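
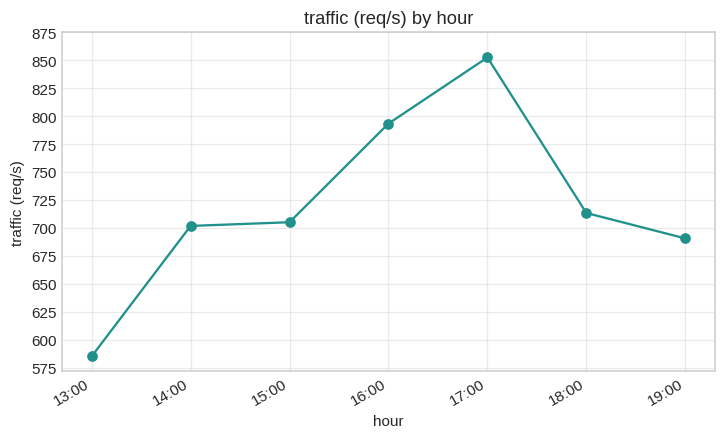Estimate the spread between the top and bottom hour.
Max 17:00 ≈ 850, min 13:00 ≈ 575; range ≈ 275.

≈ 275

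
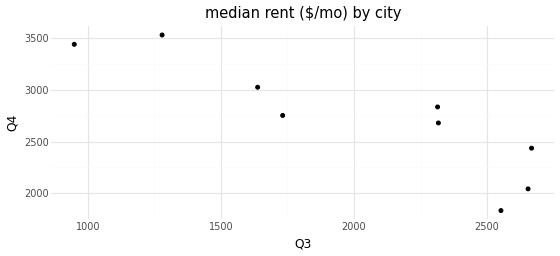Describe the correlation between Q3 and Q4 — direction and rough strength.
Points are negatively correlated; strong (|r| ≈ 0.9).

negative, strong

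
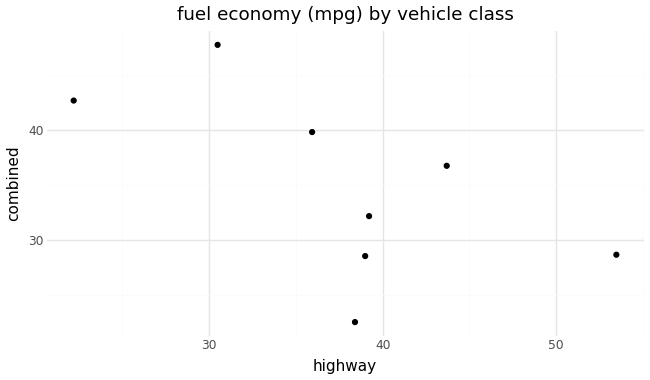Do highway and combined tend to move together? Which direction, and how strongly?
Points are negatively correlated; moderate (|r| ≈ 0.6).

negative, moderate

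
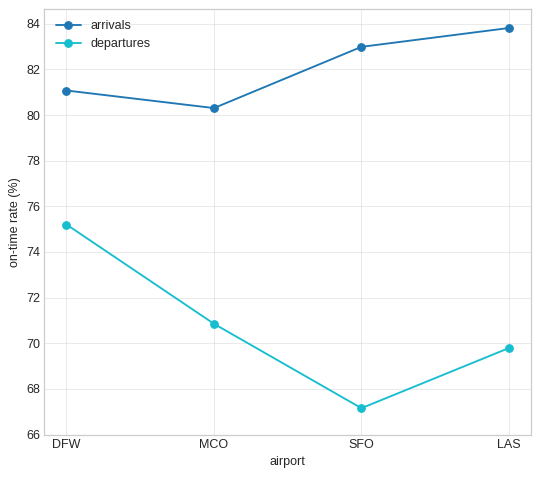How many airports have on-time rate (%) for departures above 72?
Above 72: DFW.

1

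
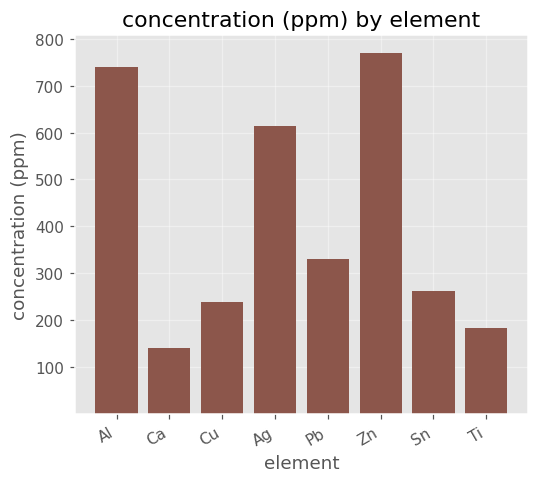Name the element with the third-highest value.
Top 4: Zn ≈ 800, Al ≈ 700, Ag ≈ 600, Pb ≈ 300.

Ag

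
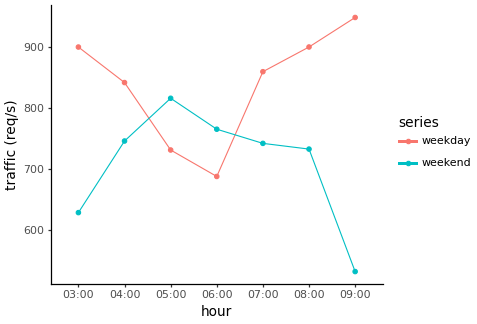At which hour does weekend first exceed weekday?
05:00

04:00: weekend ≈ 750 vs weekday ≈ 850 (not yet); 05:00: weekend ≈ 800 vs weekday ≈ 750 (first crossover).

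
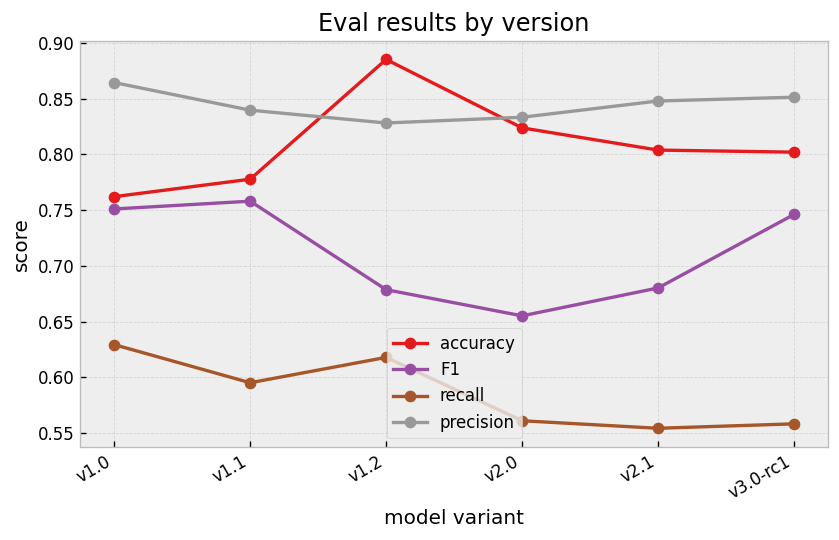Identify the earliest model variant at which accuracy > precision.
v1.2

v1.1: accuracy ≈ 0.80 vs precision ≈ 0.85 (not yet); v1.2: accuracy ≈ 0.90 vs precision ≈ 0.85 (first crossover).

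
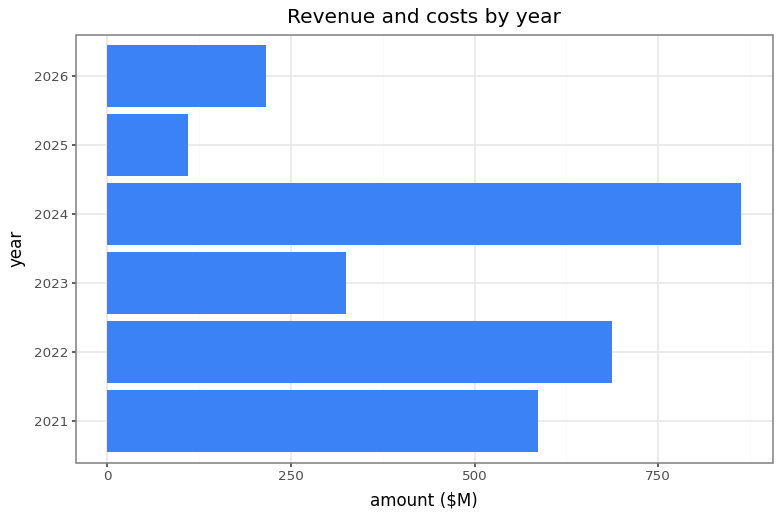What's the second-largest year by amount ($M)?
2022

Top 3: 2024 ≈ 900, 2022 ≈ 700, 2021 ≈ 600.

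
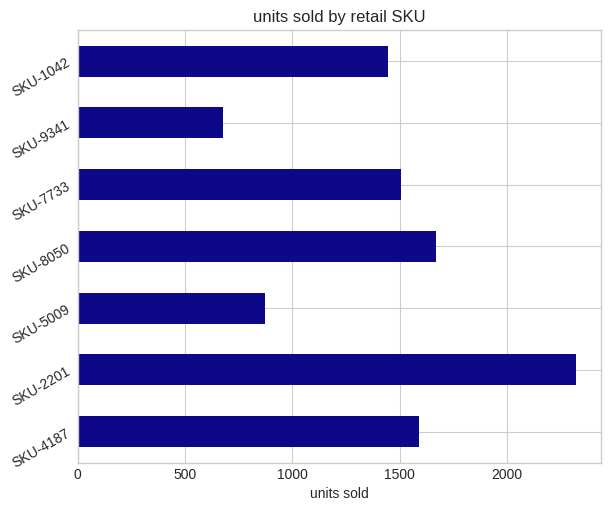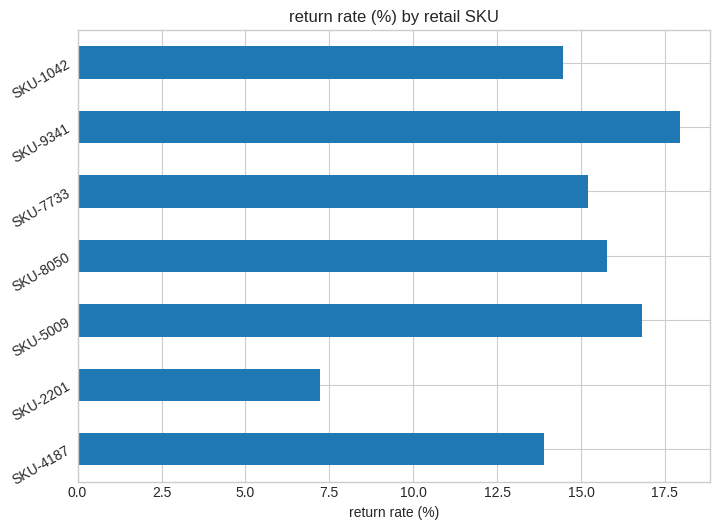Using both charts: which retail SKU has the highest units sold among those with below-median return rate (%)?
SKU-2201

Chart 2 median return rate (%) ≈ 16; below-median retail SKUs: SKU-4187, SKU-2201, SKU-1042. Among those, SKU-2201 has the highest units sold (≈ 2500).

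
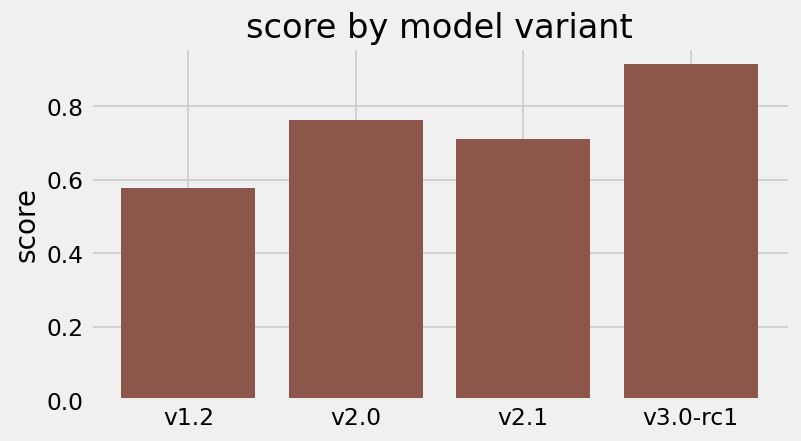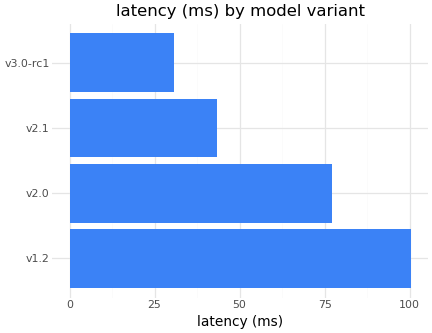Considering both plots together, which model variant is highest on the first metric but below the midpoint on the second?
v3.0-rc1

Chart 2 median latency (ms) ≈ 60; below-median model variants: v2.1, v3.0-rc1. Among those, v3.0-rc1 has the highest score (≈ 0.9).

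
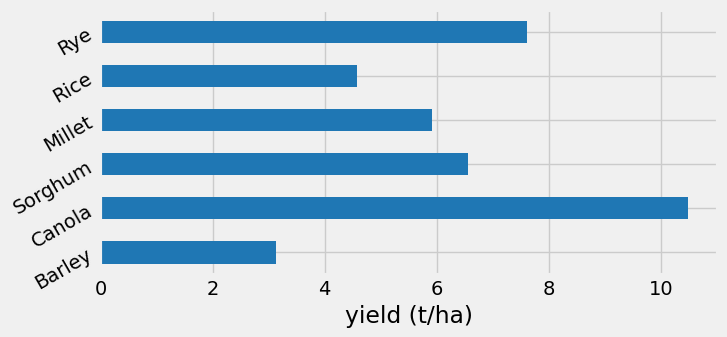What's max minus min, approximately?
Max Canola ≈ 10, min Barley ≈ 3; range ≈ 7.

≈ 7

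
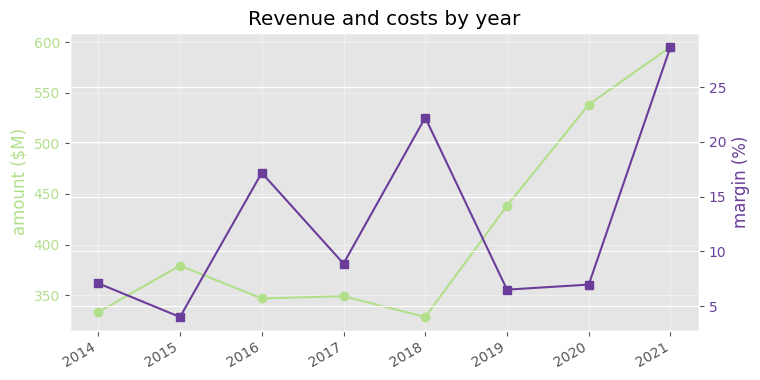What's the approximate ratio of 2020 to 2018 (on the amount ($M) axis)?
≈ 1.69×

2020 ≈ 550, 2018 ≈ 325; 550/325 ≈ 1.69.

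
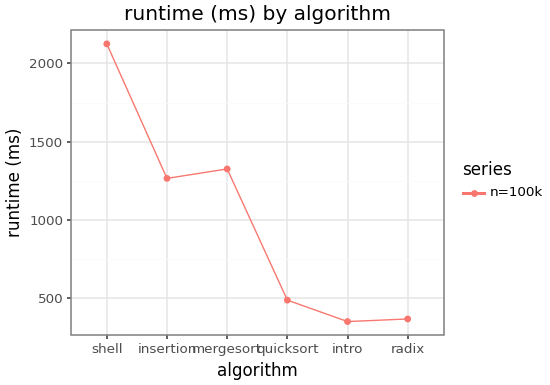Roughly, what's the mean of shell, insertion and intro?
≈ 1267

(2200 + 1200 + 400) / 3 ≈ 1267.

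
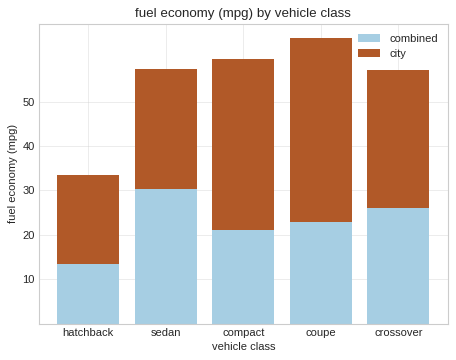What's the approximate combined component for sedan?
≈ 30

combined top ≈ 30, bottom ≈ 0; segment ≈ 30.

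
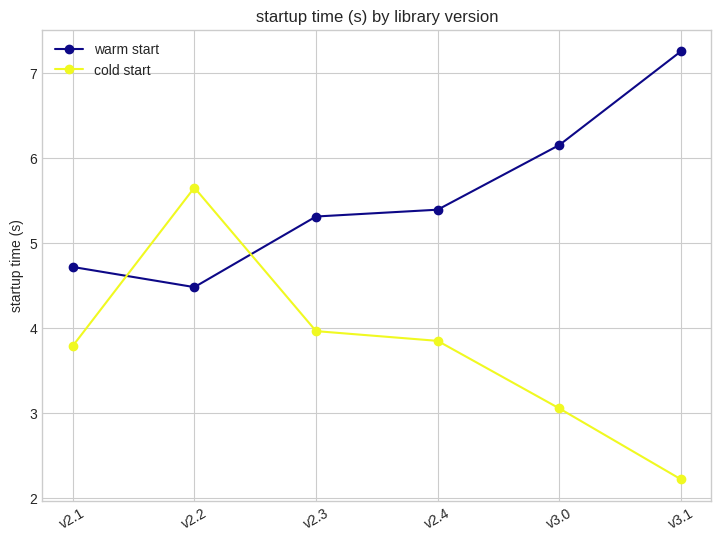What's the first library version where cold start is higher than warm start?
v2.2

v2.1: cold start ≈ 4.0 vs warm start ≈ 4.5 (not yet); v2.2: cold start ≈ 5.5 vs warm start ≈ 4.5 (first crossover).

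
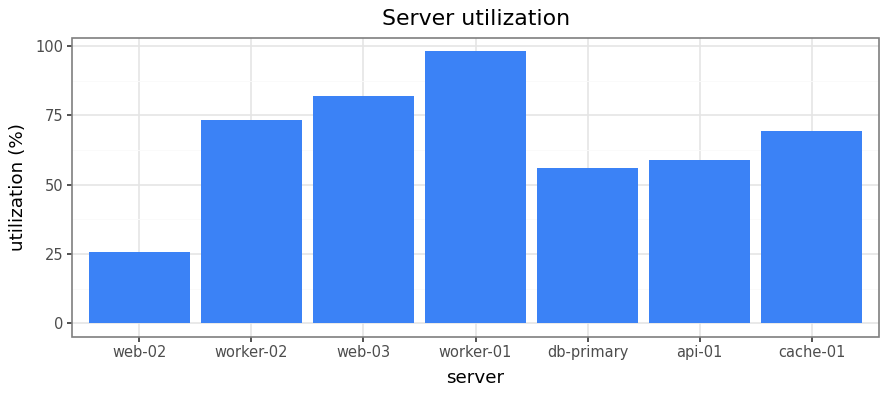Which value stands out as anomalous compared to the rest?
web-02

web-02 ≈ 30; the rest sit between ≈ 60 and ≈ 100.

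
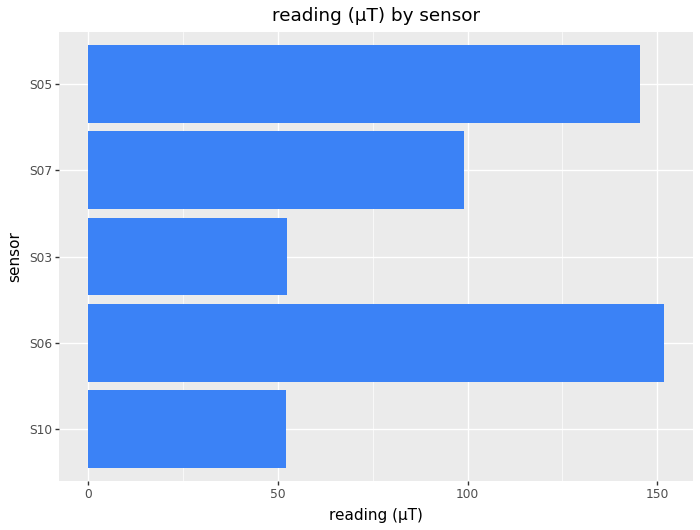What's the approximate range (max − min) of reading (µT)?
Max S06 ≈ 160, min S10 ≈ 60; range ≈ 100.

≈ 100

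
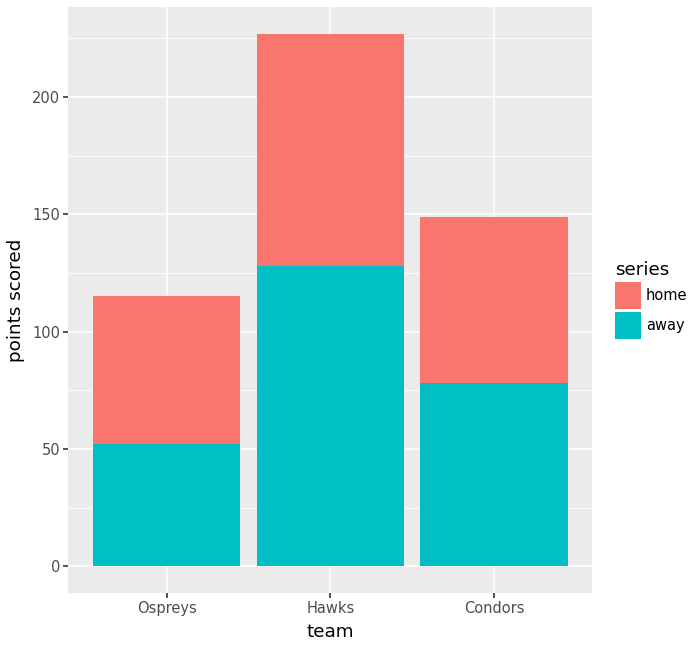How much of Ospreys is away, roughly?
away top ≈ 60, bottom ≈ 0; segment ≈ 60.

≈ 60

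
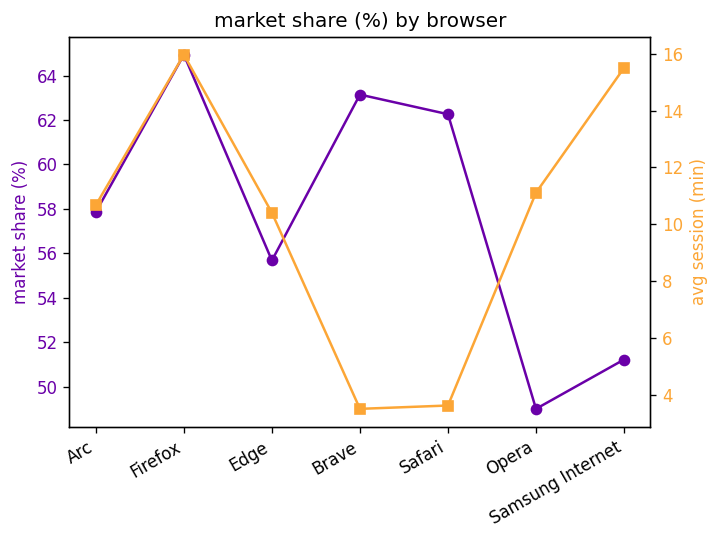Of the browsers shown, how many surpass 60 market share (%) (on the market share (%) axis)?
3

Above 60: Firefox, Brave, Safari.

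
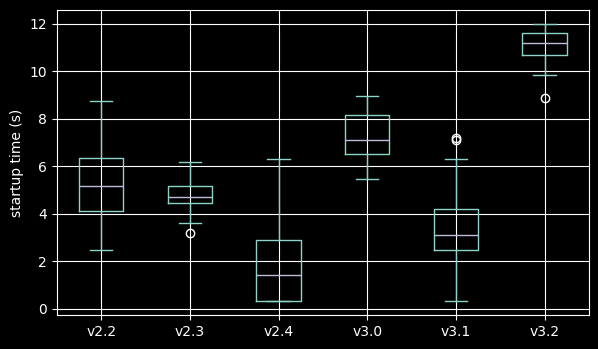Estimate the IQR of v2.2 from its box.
≈ 2

Q3 ≈ 6, Q1 ≈ 4; IQR ≈ 2.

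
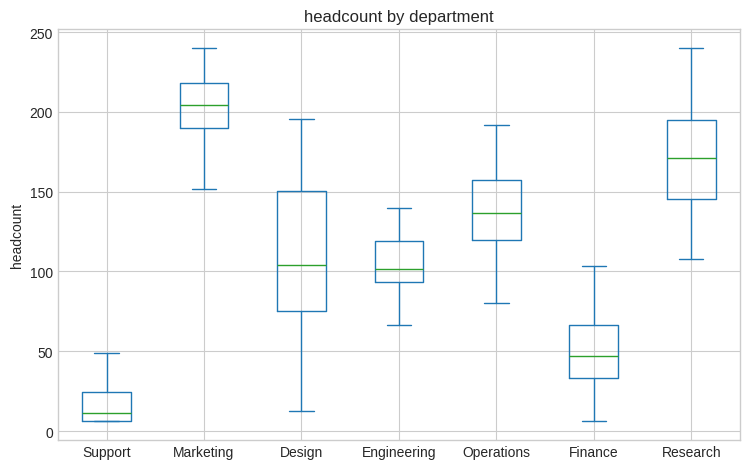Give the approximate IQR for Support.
Q3 ≈ 20, Q1 ≈ 0; IQR ≈ 20.

≈ 20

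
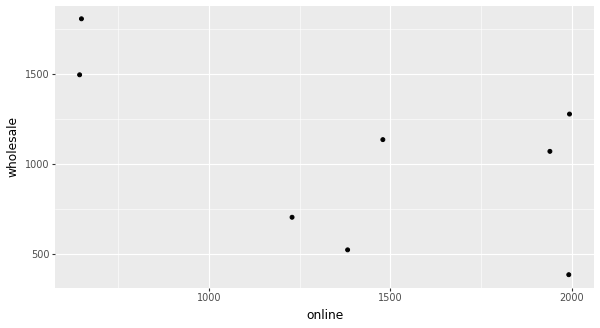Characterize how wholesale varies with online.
negative, moderate

Points are negatively correlated; moderate (|r| ≈ 0.6).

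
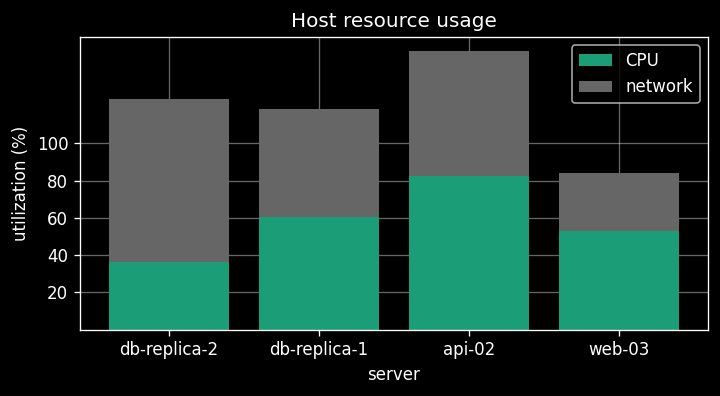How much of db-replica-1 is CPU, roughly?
≈ 60

CPU top ≈ 60, bottom ≈ 0; segment ≈ 60.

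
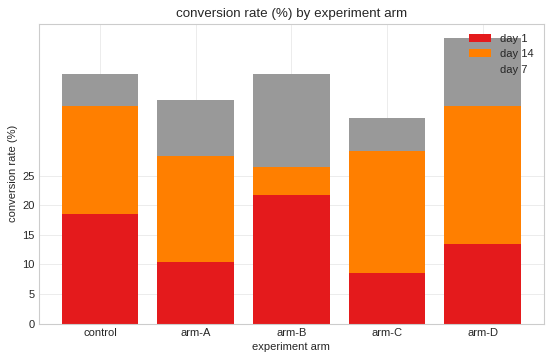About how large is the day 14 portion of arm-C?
≈ 20

day 14 top ≈ 30, bottom ≈ 10; segment ≈ 20.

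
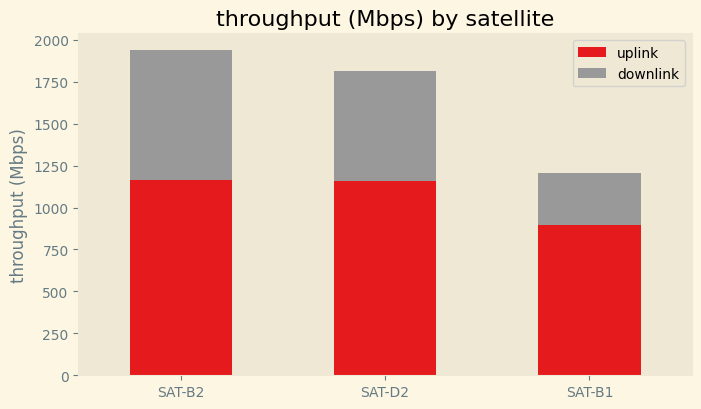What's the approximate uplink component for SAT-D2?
uplink top ≈ 1200, bottom ≈ 0; segment ≈ 1200.

≈ 1200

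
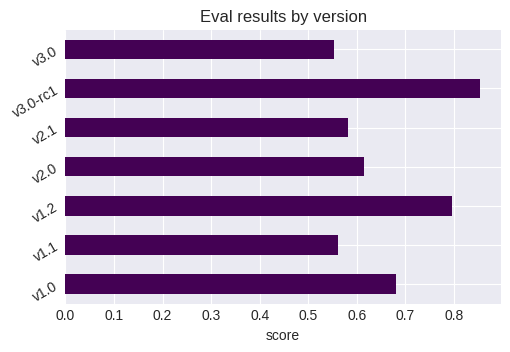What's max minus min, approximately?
Max v3.0-rc1 ≈ 0.9, min v3.0 ≈ 0.6; range ≈ 0.3.

≈ 0.3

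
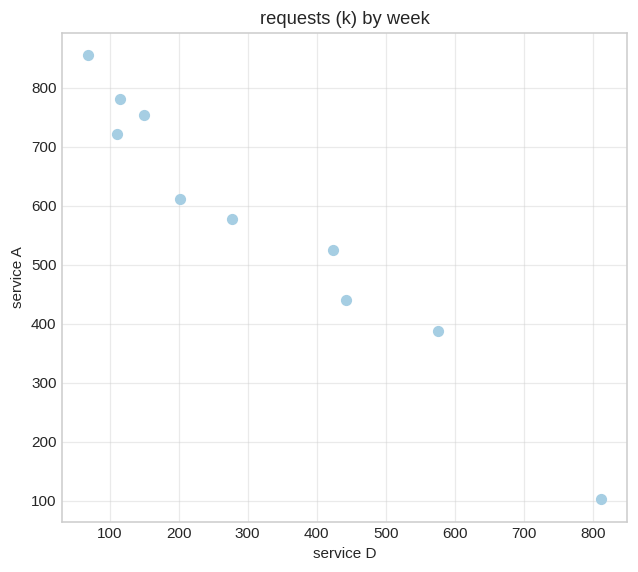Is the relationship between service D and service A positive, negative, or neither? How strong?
Points are negatively correlated; strong (|r| ≈ 1.0).

negative, strong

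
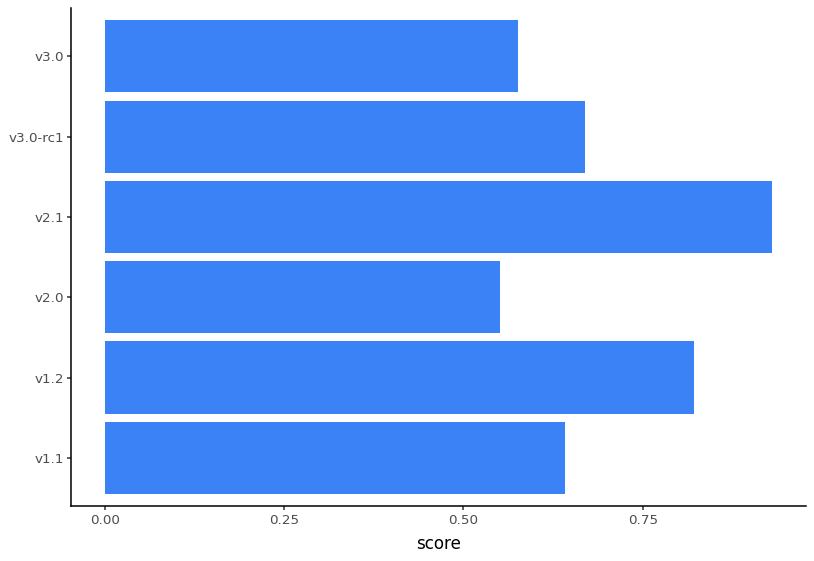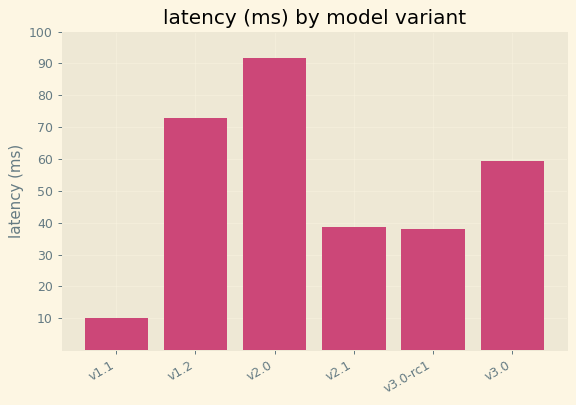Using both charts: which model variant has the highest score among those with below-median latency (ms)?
Chart 2 median latency (ms) ≈ 50; below-median model variants: v1.1, v2.1, v3.0-rc1. Among those, v2.1 has the highest score (≈ 0.9).

v2.1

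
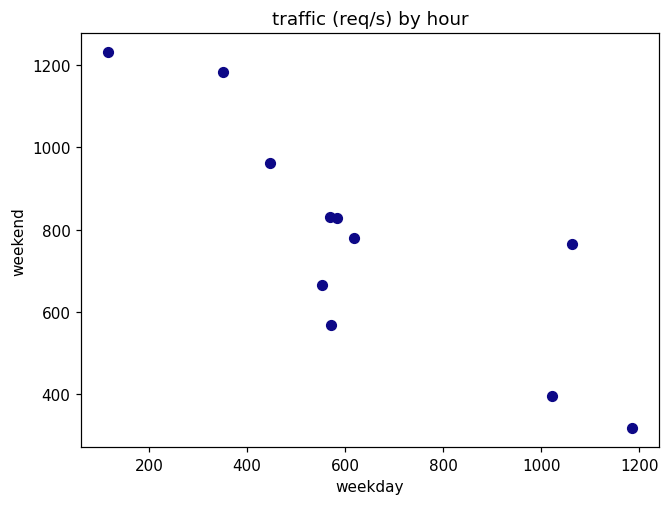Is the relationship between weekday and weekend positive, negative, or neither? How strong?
negative, strong

Points are negatively correlated; strong (|r| ≈ 0.8).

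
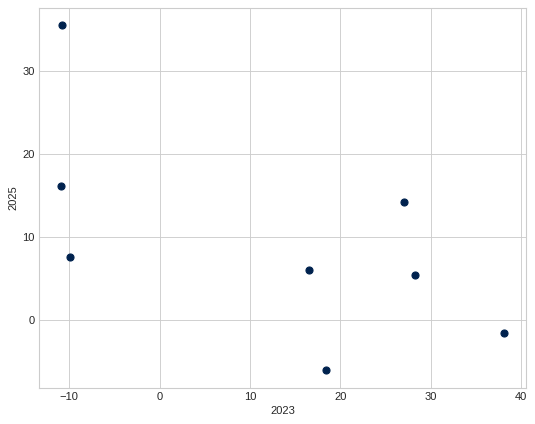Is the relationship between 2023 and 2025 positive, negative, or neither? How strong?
negative, moderate

Points are negatively correlated; moderate (|r| ≈ 0.6).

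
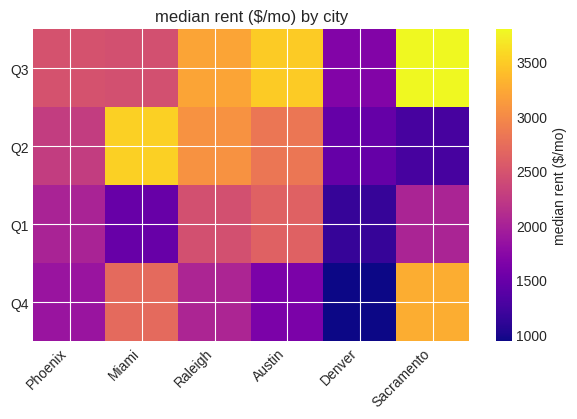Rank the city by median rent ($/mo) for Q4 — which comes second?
Top 3 for Q4: Sacramento ≈ 3500, Miami ≈ 2500, Raleigh ≈ 2000.

Miami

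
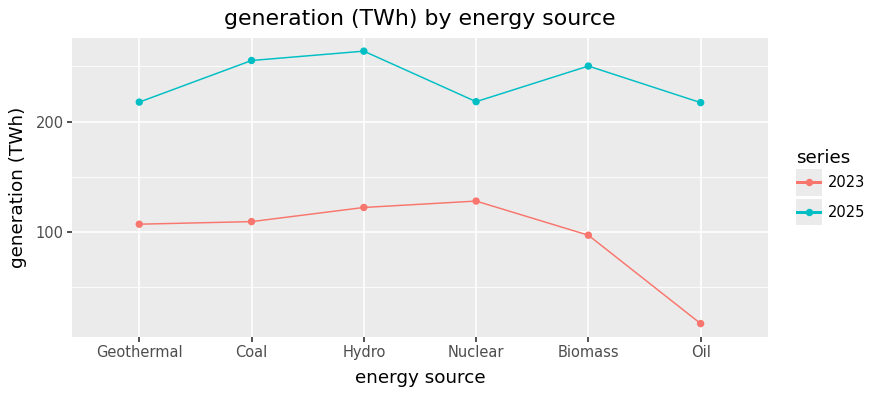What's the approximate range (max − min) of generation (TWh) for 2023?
Max Nuclear ≈ 125, min Oil ≈ 25; range ≈ 100.

≈ 100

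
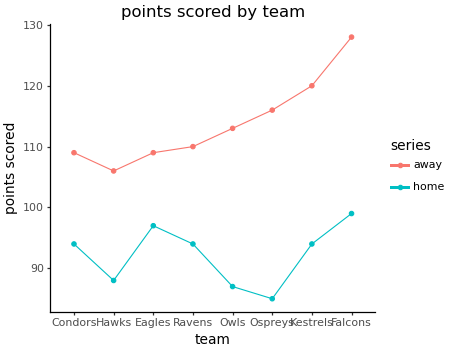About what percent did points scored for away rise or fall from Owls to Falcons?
≈ +13%

Owls ≈ 115, Falcons ≈ 130; (130 − 115) / 115 ≈ +13%.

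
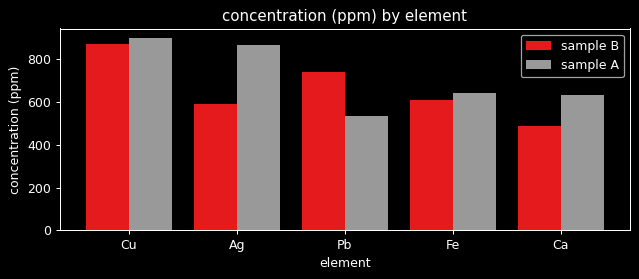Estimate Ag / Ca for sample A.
≈ 1.5×

Ag ≈ 900, Ca ≈ 600; 900/600 ≈ 1.5.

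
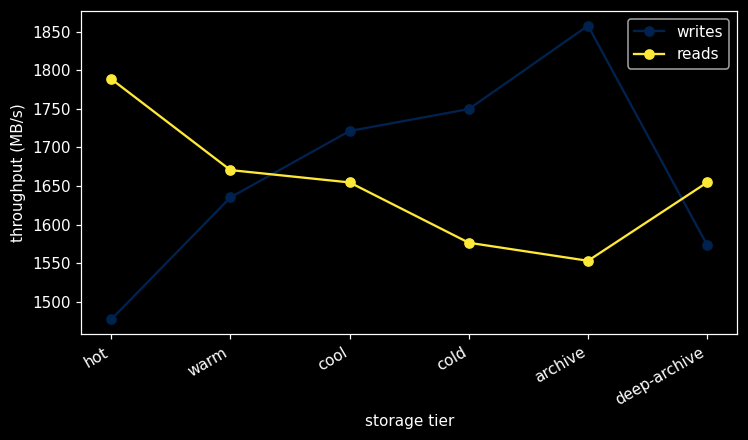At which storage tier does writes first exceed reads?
warm: writes ≈ 1650 vs reads ≈ 1650 (not yet); cool: writes ≈ 1700 vs reads ≈ 1650 (first crossover).

cool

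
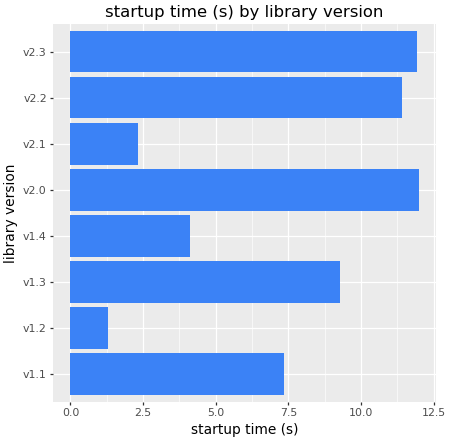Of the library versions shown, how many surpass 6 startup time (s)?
Above 6: v1.1, v1.3, v2.0, v2.2, v2.3.

5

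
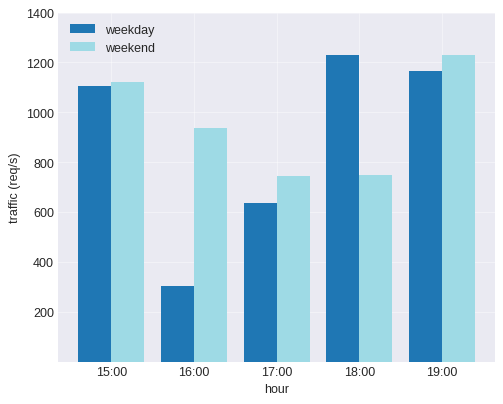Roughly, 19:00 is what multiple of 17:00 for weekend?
19:00 ≈ 1200, 17:00 ≈ 800; 1200/800 ≈ 1.5.

≈ 1.5×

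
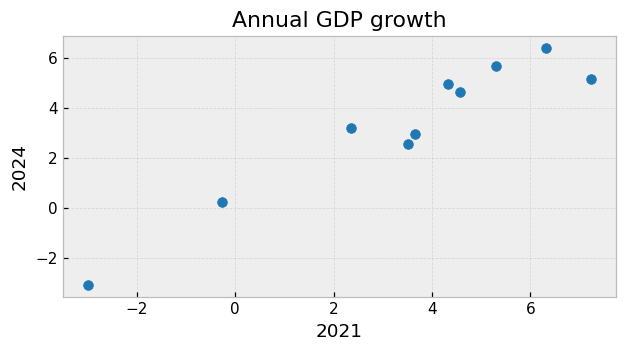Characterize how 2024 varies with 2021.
positive, strong

Points are positively correlated; strong (|r| ≈ 1.0).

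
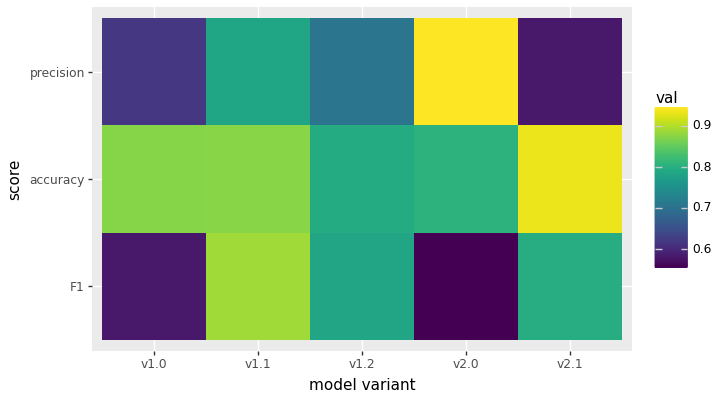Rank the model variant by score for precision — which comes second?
Top 3 for precision: v2.0 ≈ 0.95, v1.1 ≈ 0.80, v1.2 ≈ 0.70.

v1.1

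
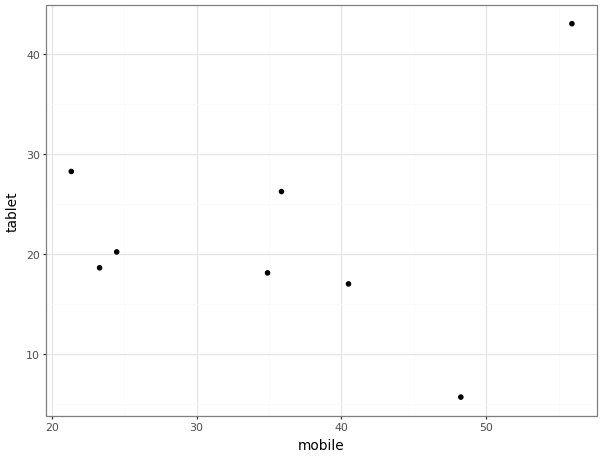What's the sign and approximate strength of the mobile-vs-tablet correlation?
no clear correlation

Points are roughly uncorrelated; weak (|r| ≈ 0.2).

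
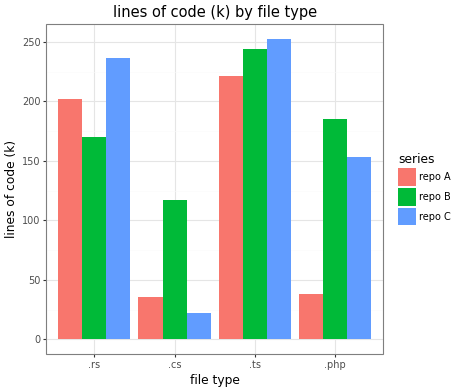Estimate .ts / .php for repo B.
.ts ≈ 250, .php ≈ 175; 250/175 ≈ 1.43.

≈ 1.43×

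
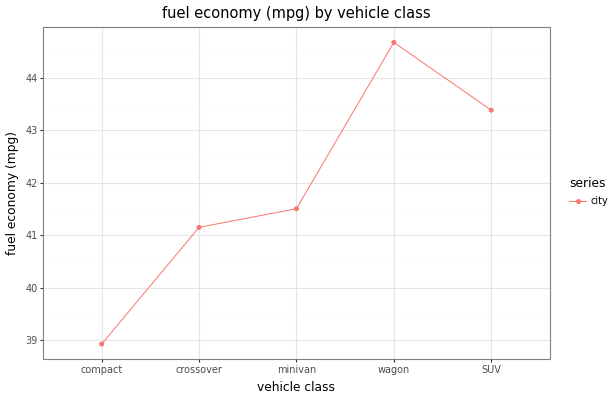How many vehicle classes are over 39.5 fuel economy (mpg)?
Above 39.5: crossover, minivan, wagon, SUV.

4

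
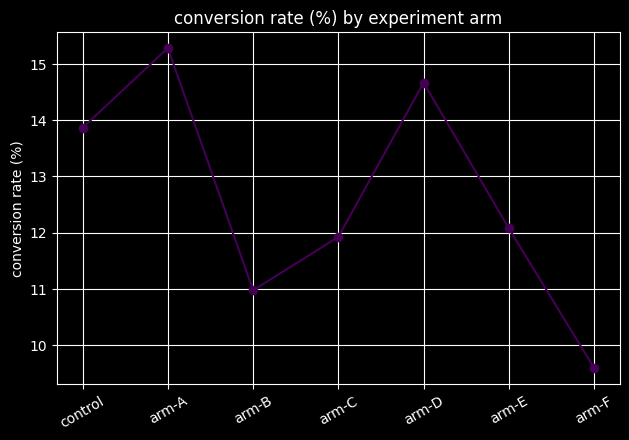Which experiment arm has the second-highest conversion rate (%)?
Top 3: arm-A ≈ 15.5, arm-D ≈ 14.5, control ≈ 14.0.

arm-D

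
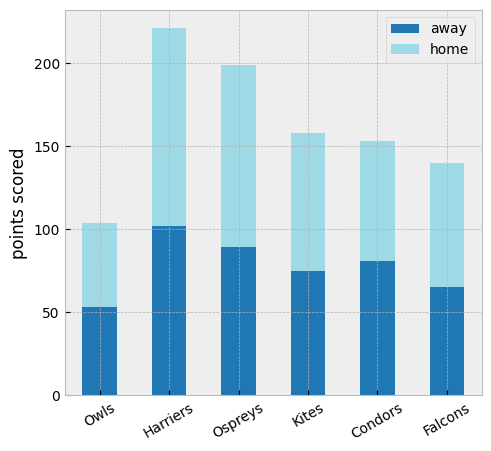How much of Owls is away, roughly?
away top ≈ 60, bottom ≈ 0; segment ≈ 60.

≈ 60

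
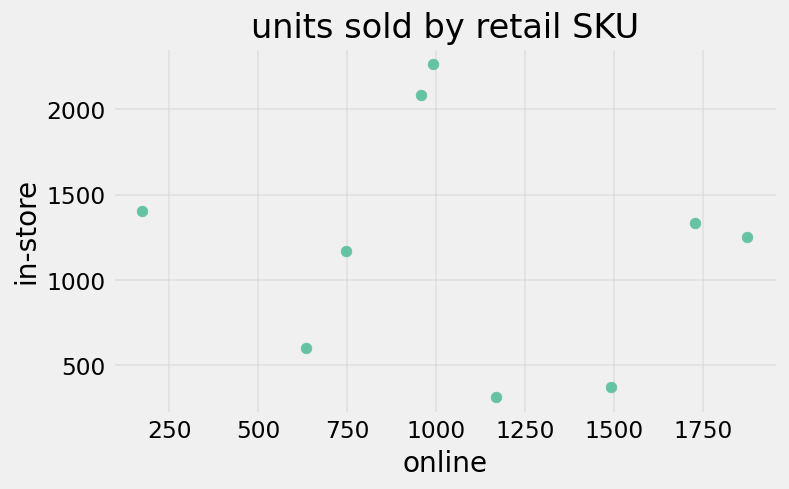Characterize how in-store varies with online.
Points are roughly uncorrelated; weak (|r| ≈ 0.1).

no clear correlation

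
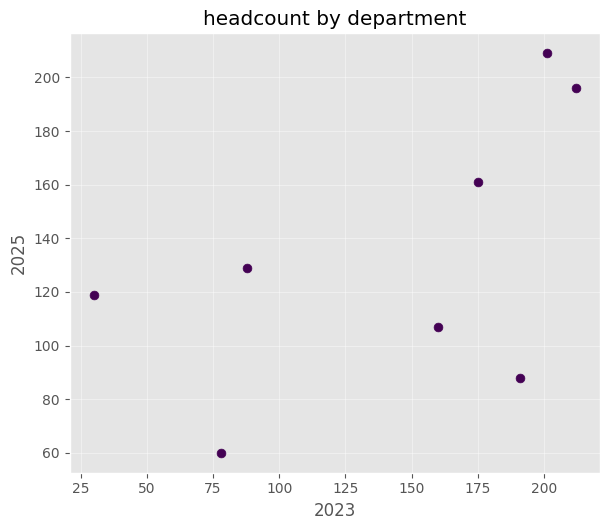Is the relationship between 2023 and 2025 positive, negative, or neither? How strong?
Points are positively correlated; moderate (|r| ≈ 0.6).

positive, moderate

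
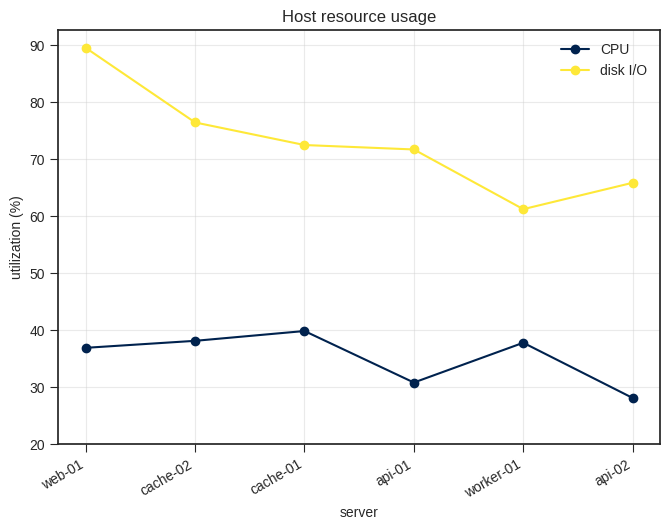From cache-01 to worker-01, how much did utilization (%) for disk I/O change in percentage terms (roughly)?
≈ -14.3%

cache-01 ≈ 70, worker-01 ≈ 60; (60 − 70) / 70 ≈ -14.3%.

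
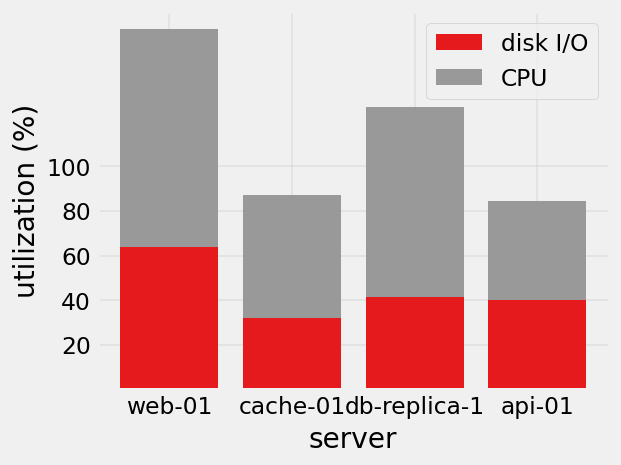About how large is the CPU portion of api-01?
CPU top ≈ 80, bottom ≈ 40; segment ≈ 40.

≈ 40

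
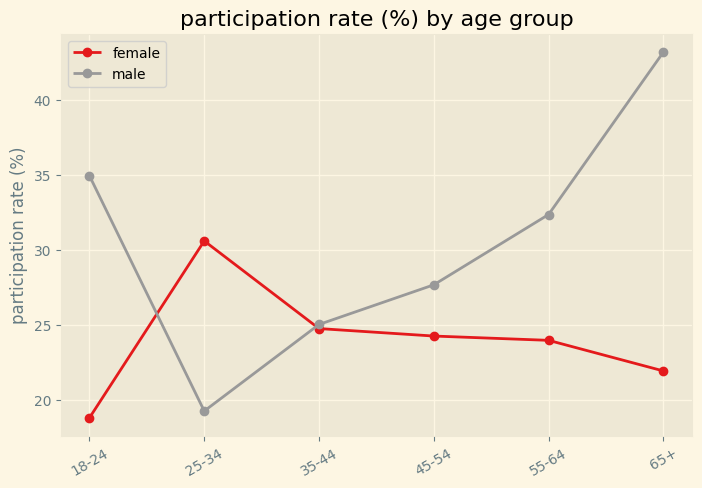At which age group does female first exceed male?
18-24: female ≈ 20 vs male ≈ 35 (not yet); 25-34: female ≈ 30 vs male ≈ 20 (first crossover).

25-34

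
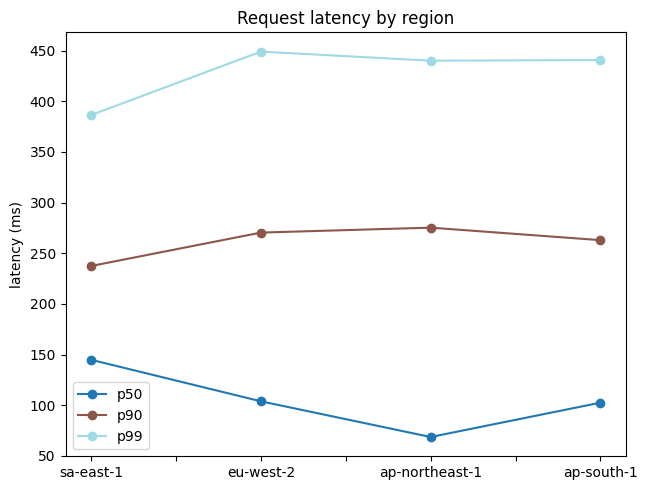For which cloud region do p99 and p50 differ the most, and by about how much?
ap-northeast-1: p99 ≈ 450, p50 ≈ 50 → gap ≈ 400. Next-largest (eu-west-2) is only ≈ 350.

ap-northeast-1, ≈ 400 ms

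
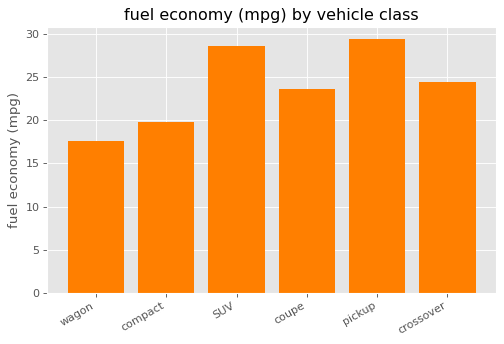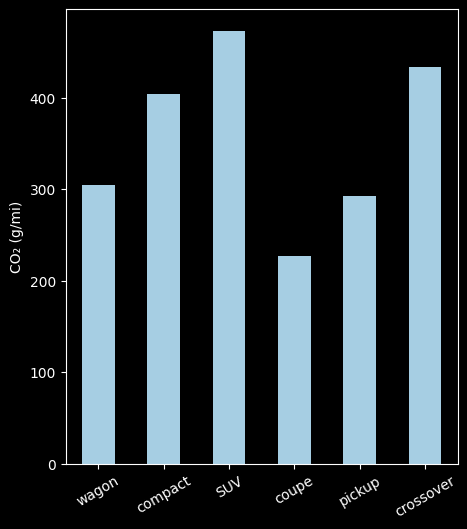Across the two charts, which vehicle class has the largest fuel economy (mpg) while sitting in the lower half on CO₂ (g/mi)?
Chart 2 median CO₂ (g/mi) ≈ 350; below-median vehicle classes: wagon, coupe, pickup. Among those, pickup has the highest fuel economy (mpg) (≈ 30).

pickup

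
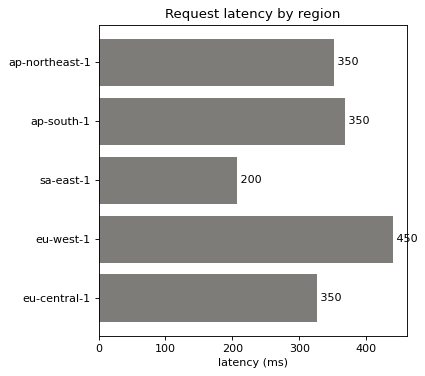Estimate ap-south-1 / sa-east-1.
≈ 1.75×

ap-south-1 ≈ 350, sa-east-1 ≈ 200; 350/200 ≈ 1.75.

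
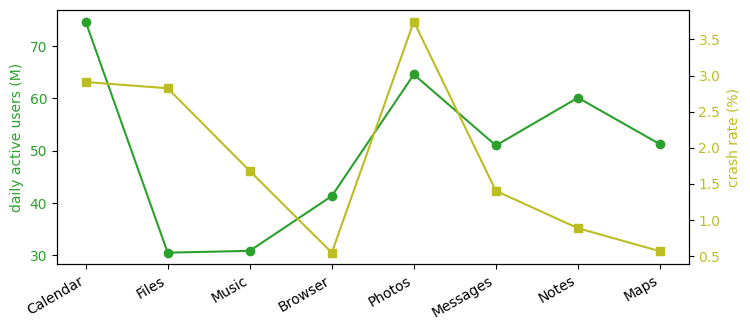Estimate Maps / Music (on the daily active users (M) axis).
≈ 1.67×

Maps ≈ 50, Music ≈ 30; 50/30 ≈ 1.67.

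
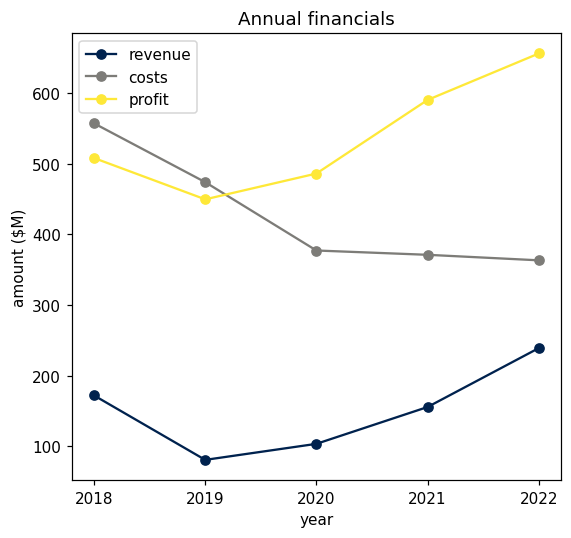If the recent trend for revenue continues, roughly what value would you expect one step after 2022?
≈ 325

Last three: 100, 150, 250 → slope ≈ 75/step → next ≈ 325.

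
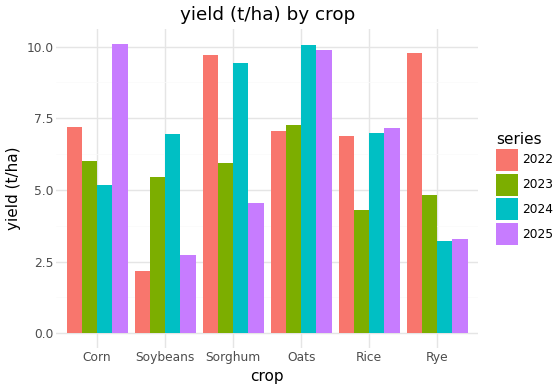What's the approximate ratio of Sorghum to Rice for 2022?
≈ 1.43×

Sorghum ≈ 10, Rice ≈ 7; 10/7 ≈ 1.43.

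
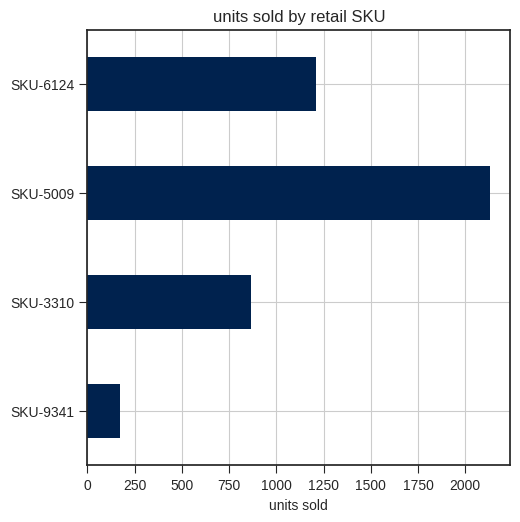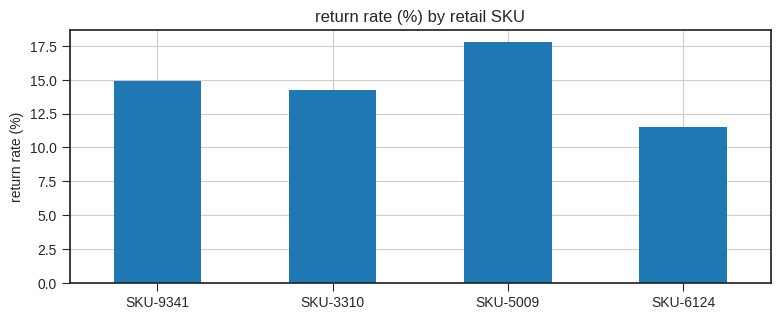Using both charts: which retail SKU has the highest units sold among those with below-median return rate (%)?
Chart 2 median return rate (%) ≈ 14; below-median retail SKUs: SKU-3310, SKU-6124. Among those, SKU-6124 has the highest units sold (≈ 1200).

SKU-6124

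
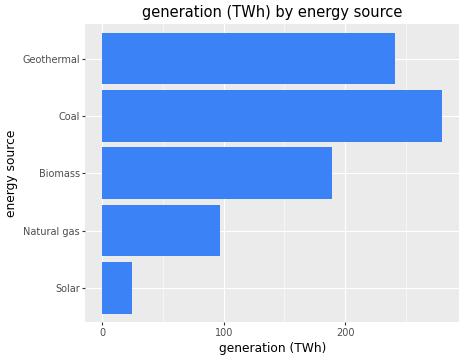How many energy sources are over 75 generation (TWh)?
Above 75: Natural gas, Biomass, Coal, Geothermal.

4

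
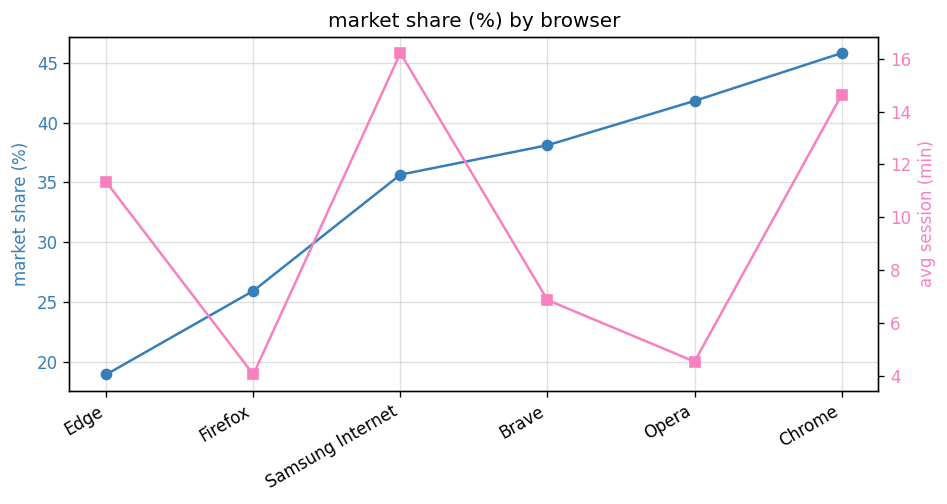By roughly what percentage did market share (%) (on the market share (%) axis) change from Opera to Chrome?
Opera ≈ 40, Chrome ≈ 45; (45 − 40) / 40 ≈ +12.5%.

≈ +12.5%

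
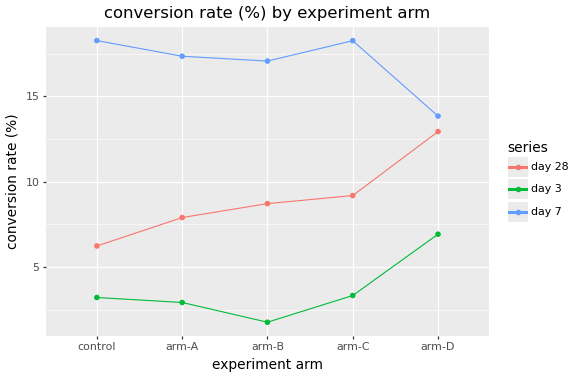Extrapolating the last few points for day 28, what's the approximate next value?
≈ 14

Last three: 8, 10, 12 → slope ≈ 2/step → next ≈ 14.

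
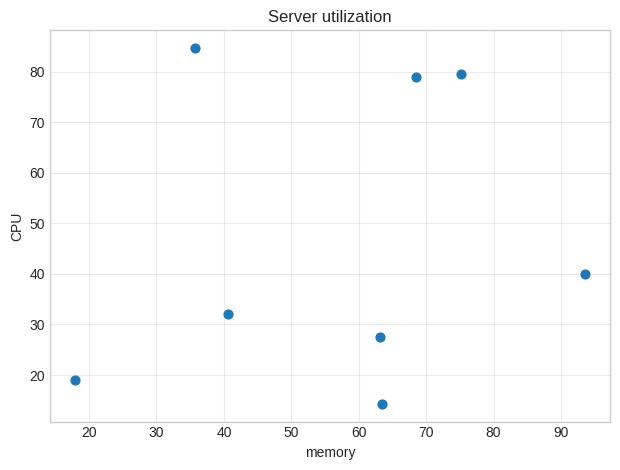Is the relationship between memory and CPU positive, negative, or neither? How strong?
Points are roughly uncorrelated; weak (|r| ≈ 0.2).

no clear correlation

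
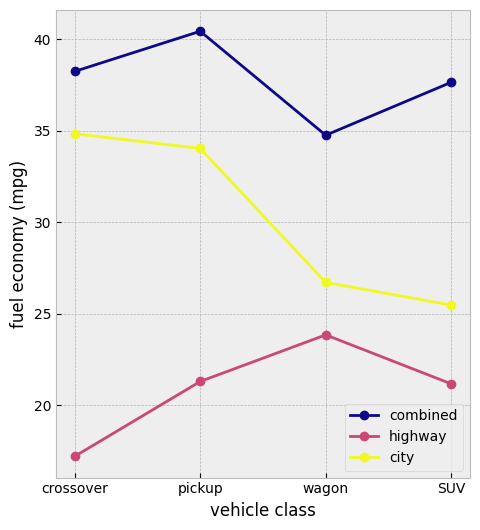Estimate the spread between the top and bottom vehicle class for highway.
Max wagon ≈ 24, min crossover ≈ 18; range ≈ 6.

≈ 6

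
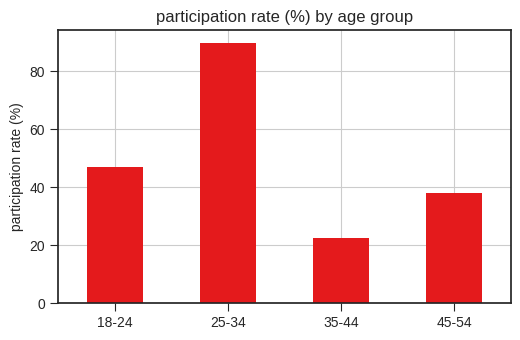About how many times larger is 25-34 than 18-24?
25-34 ≈ 90, 18-24 ≈ 50; 90/50 ≈ 1.8.

≈ 1.8×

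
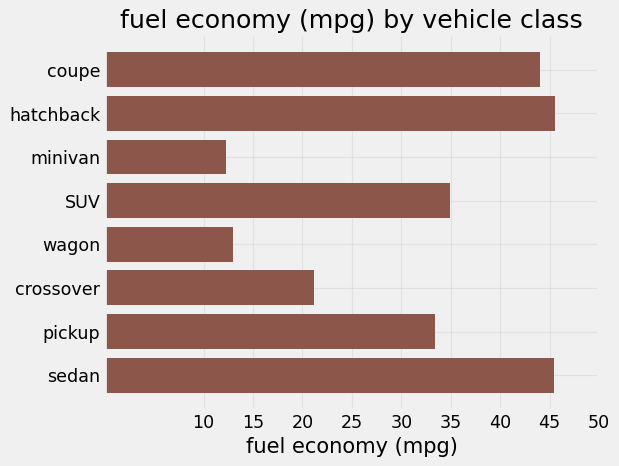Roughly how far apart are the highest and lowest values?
≈ 35

Max hatchback ≈ 45, min minivan ≈ 10; range ≈ 35.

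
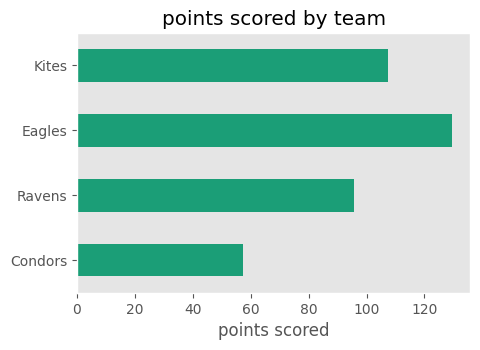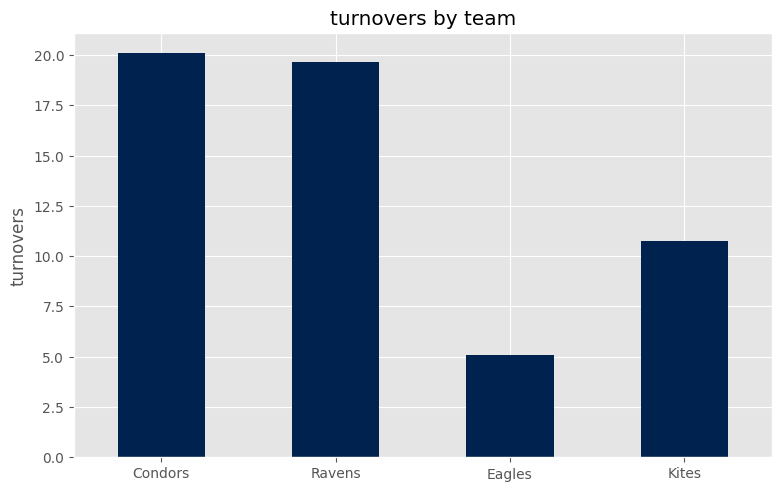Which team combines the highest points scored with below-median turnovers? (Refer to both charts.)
Eagles

Chart 2 median turnovers ≈ 16; below-median teams: Eagles, Kites. Among those, Eagles has the highest points scored (≈ 120).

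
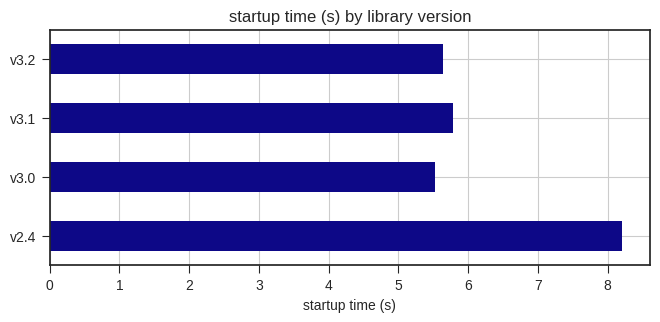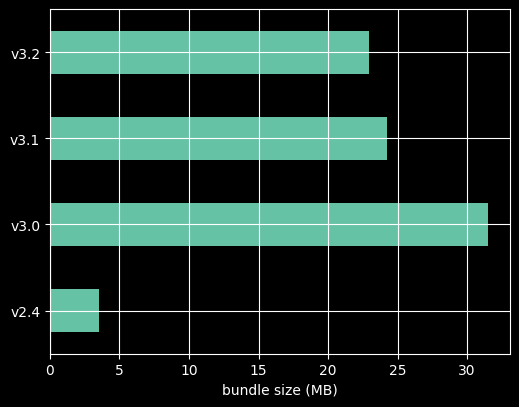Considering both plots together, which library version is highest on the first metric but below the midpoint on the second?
Chart 2 median bundle size (MB) ≈ 25; below-median library versions: v2.4, v3.2. Among those, v2.4 has the highest startup time (s) (≈ 8).

v2.4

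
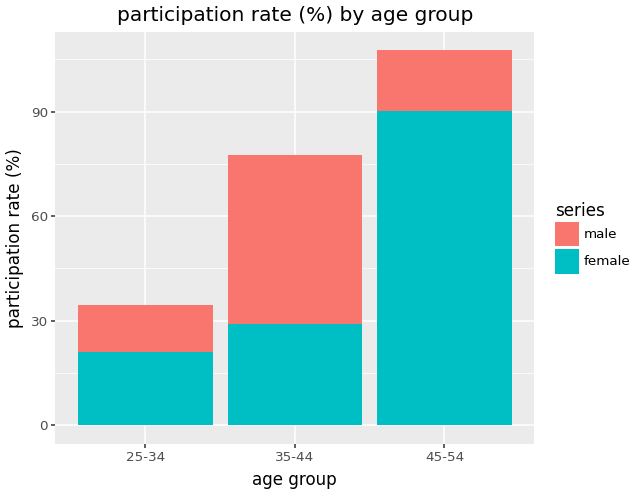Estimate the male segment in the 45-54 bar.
male top ≈ 110, bottom ≈ 90; segment ≈ 20.

≈ 20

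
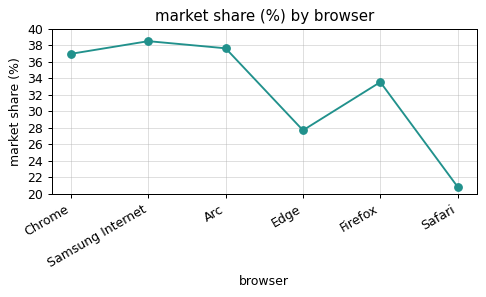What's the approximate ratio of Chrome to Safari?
Chrome ≈ 36, Safari ≈ 20; 36/20 ≈ 1.8.

≈ 1.8×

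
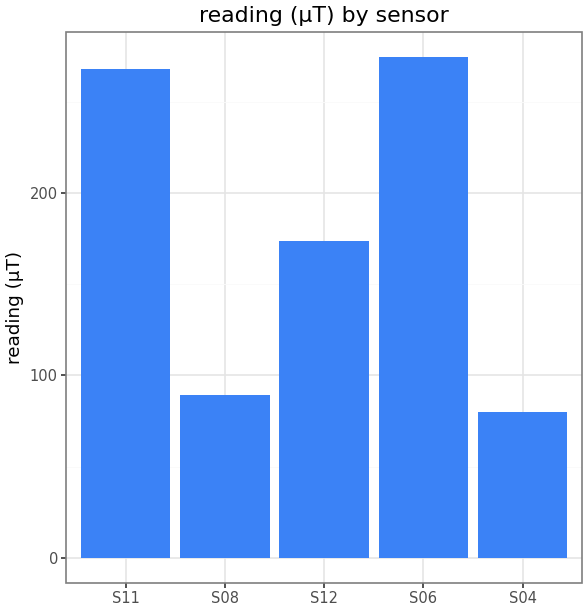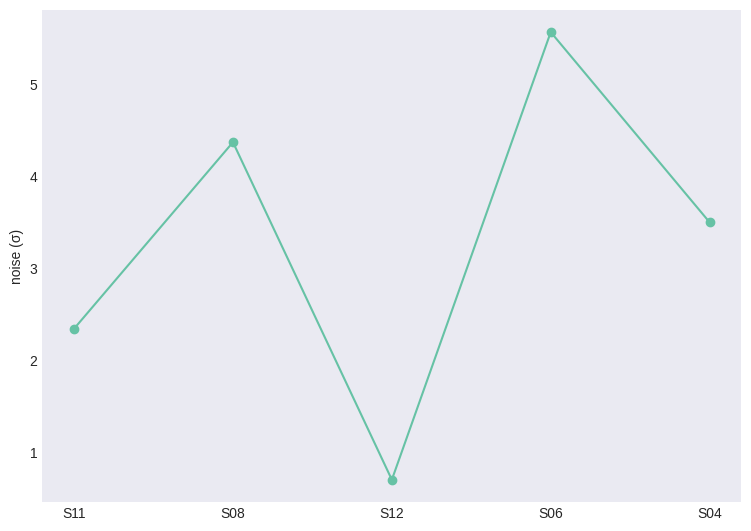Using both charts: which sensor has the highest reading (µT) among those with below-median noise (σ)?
S11

Chart 2 median noise (σ) ≈ 3; below-median sensors: S11, S12. Among those, S11 has the highest reading (µT) (≈ 250).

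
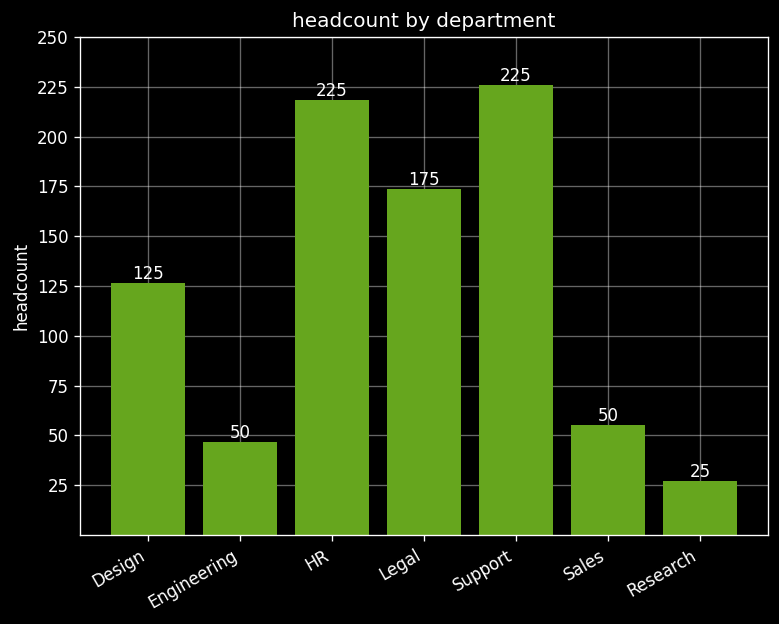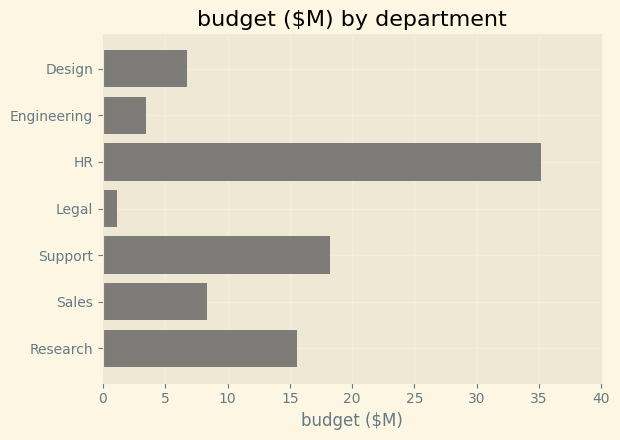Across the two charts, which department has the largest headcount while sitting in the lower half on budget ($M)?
Chart 2 median budget ($M) ≈ 10; below-median departments: Design, Engineering, Legal. Among those, Legal has the highest headcount (≈ 175).

Legal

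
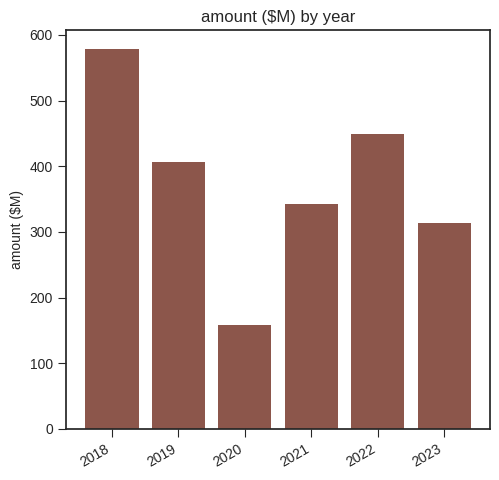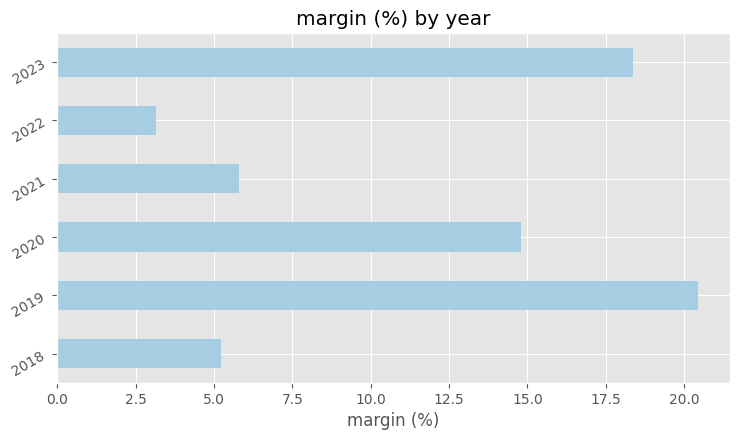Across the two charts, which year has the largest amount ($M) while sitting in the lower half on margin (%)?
Chart 2 median margin (%) ≈ 10; below-median years: 2018, 2021, 2022. Among those, 2018 has the highest amount ($M) (≈ 600).

2018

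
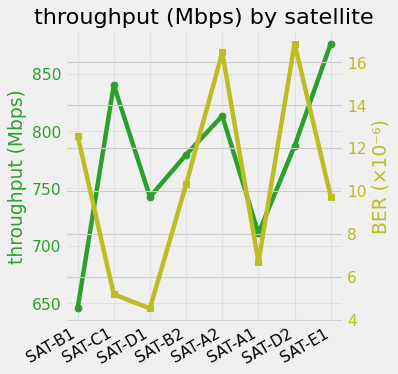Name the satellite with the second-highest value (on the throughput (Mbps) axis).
Top 3 (on the throughput (Mbps) axis): SAT-E1 ≈ 880, SAT-C1 ≈ 840, SAT-A2 ≈ 820.

SAT-C1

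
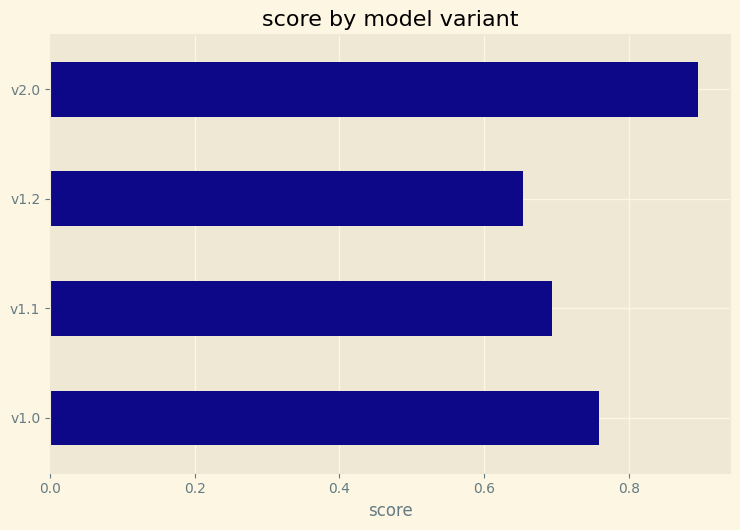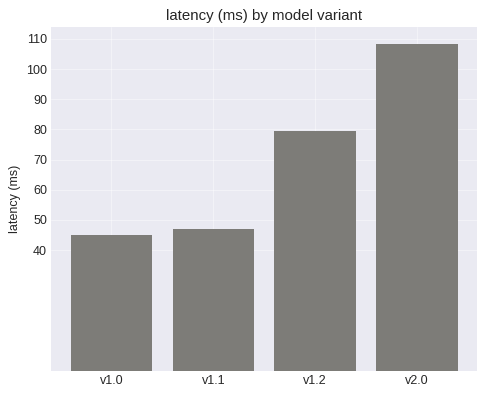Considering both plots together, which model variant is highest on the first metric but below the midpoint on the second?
Chart 2 median latency (ms) ≈ 60; below-median model variants: v1.0, v1.1. Among those, v1.0 has the highest score (≈ 0.8).

v1.0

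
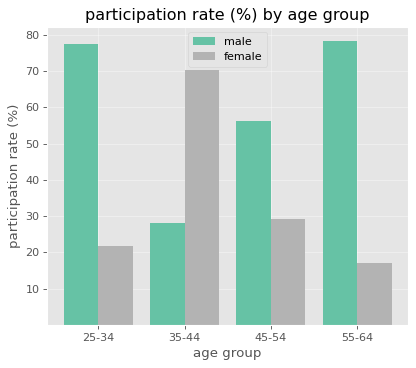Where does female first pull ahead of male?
35-44

25-34: female ≈ 20 vs male ≈ 80 (not yet); 35-44: female ≈ 70 vs male ≈ 30 (first crossover).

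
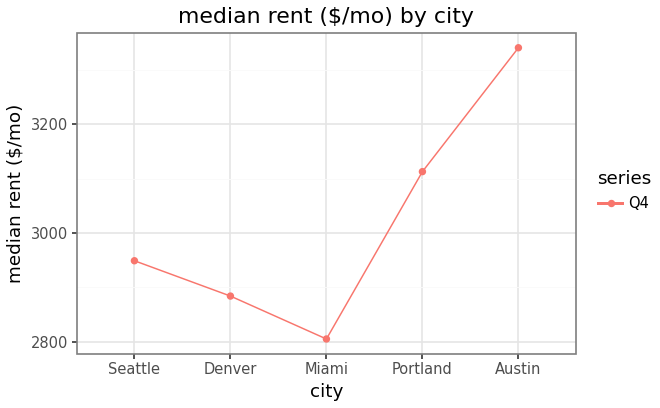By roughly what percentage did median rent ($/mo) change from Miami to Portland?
Miami ≈ 2800, Portland ≈ 3100; (3100 − 2800) / 2800 ≈ +10.7%.

≈ +10.7%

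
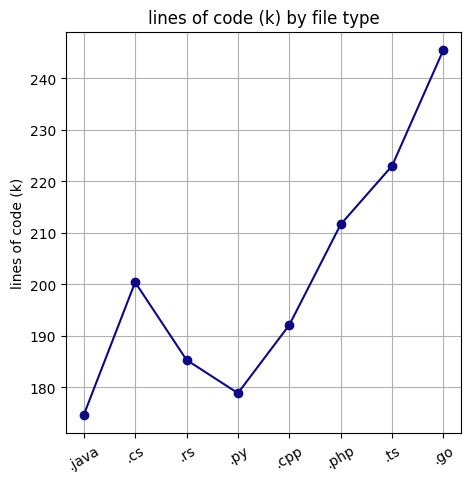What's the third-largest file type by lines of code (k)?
.php

Top 4: .go ≈ 250, .ts ≈ 220, .php ≈ 210, .cs ≈ 200.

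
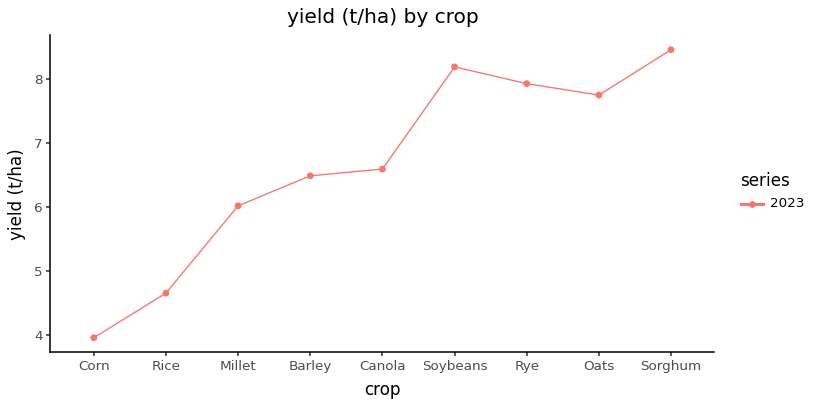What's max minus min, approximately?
≈ 4.5

Max Sorghum ≈ 8.5, min Corn ≈ 4.0; range ≈ 4.5.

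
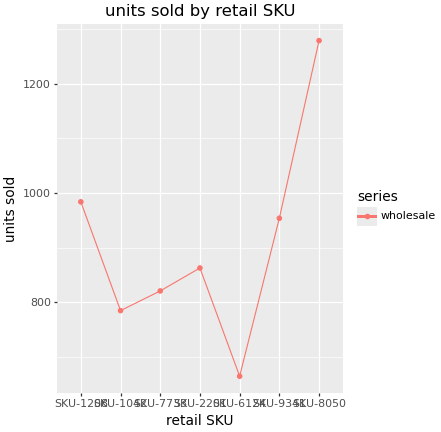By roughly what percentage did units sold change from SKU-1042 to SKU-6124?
SKU-1042 ≈ 800, SKU-6124 ≈ 700; (700 − 800) / 800 ≈ -12.5%.

≈ -12.5%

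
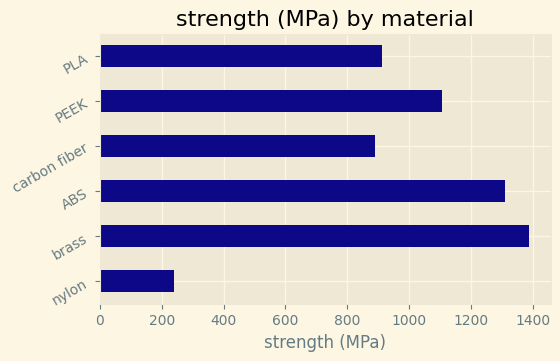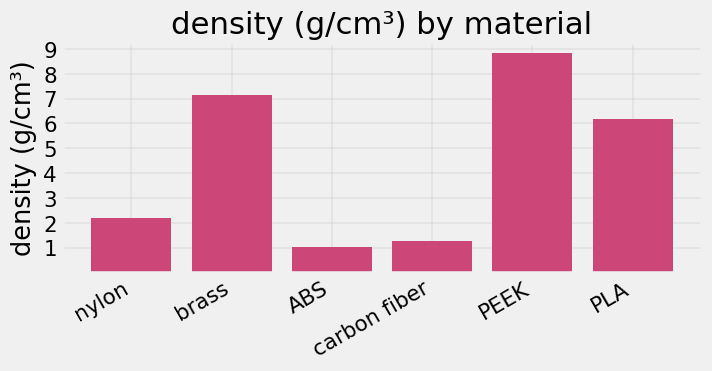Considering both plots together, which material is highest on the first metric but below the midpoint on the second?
Chart 2 median density (g/cm³) ≈ 4; below-median materials: nylon, ABS, carbon fiber. Among those, ABS has the highest strength (MPa) (≈ 1400).

ABS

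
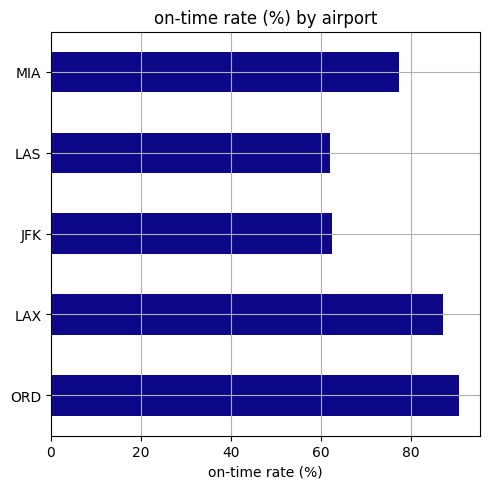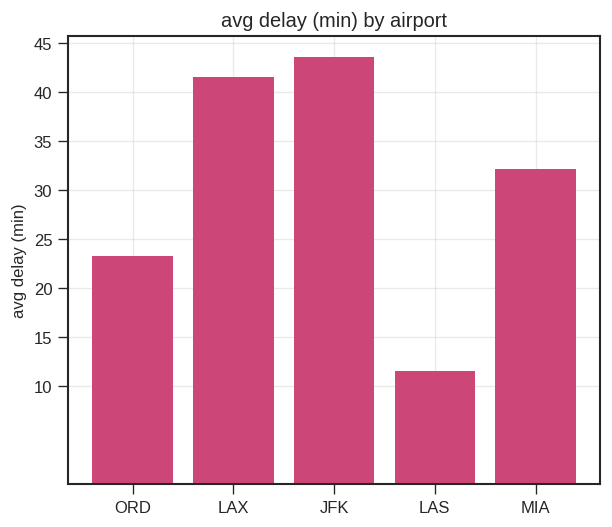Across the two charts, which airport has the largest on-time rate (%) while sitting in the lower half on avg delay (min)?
Chart 2 median avg delay (min) ≈ 30; below-median airports: ORD, LAS. Among those, ORD has the highest on-time rate (%) (≈ 90).

ORD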